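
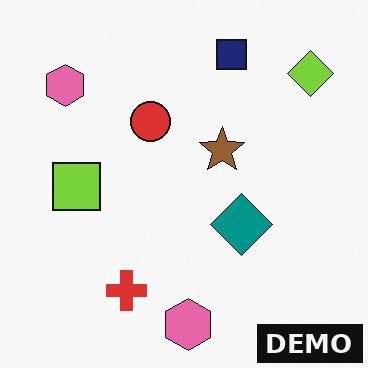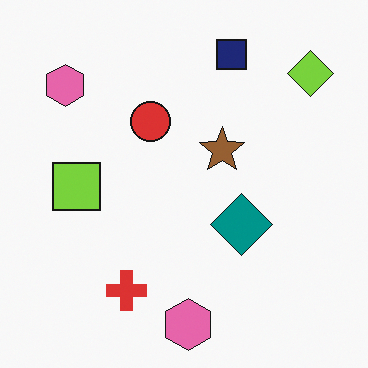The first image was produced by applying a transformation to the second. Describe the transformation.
The image was watermarked with the text "DEMO" in the lower-right corner.

A dark label reading "DEMO" appears in the lower-right corner.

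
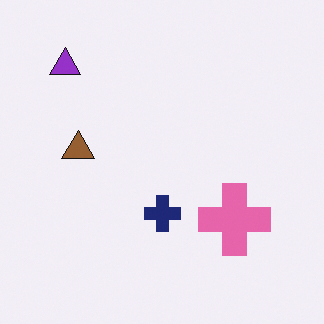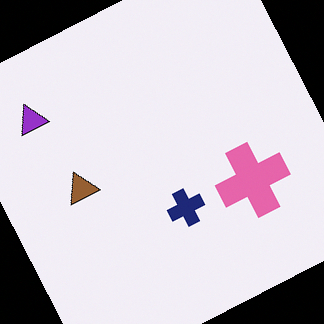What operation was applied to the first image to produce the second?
Rotated counter-clockwise by a moderate amount.

Every shape is tilted by the same angle and the image corners show triangular fill wedges — a whole-image rotation by a non-right angle.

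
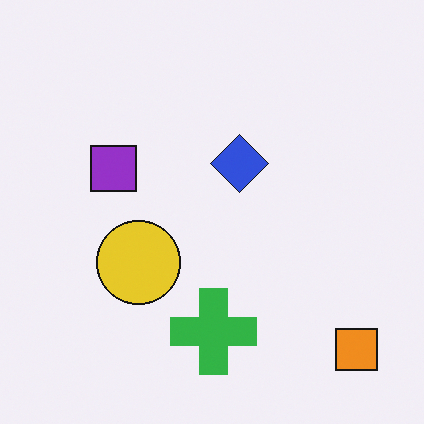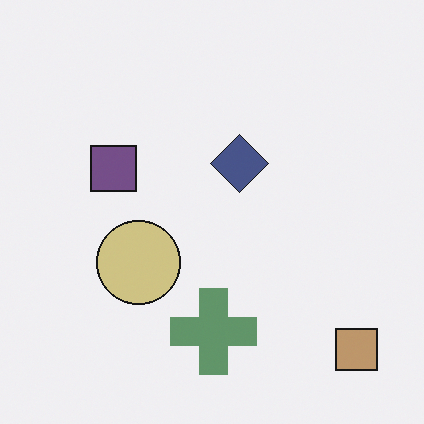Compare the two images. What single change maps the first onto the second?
The second image is the first made much more muted (saturation change).

All colors are more muted and greyish — a global saturation change.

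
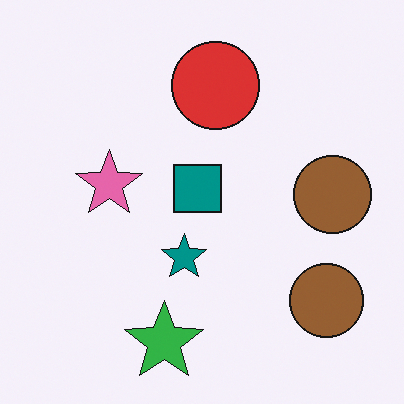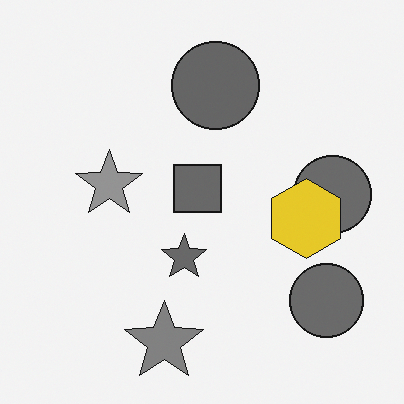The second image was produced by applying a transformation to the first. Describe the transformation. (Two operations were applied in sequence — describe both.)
The transformation is: converted to grayscale, then overlaid with an additional yellow hexagon.

All color is removed — every shape is now a shade of grey. A yellow hexagon appears in the second image that is absent from the first.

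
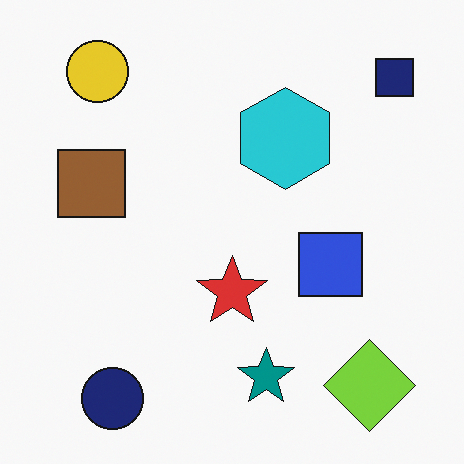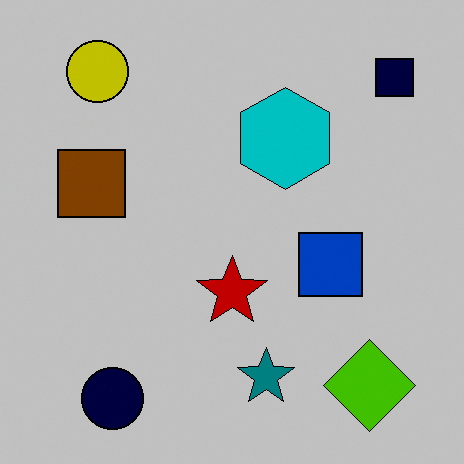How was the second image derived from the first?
The second image is the first aggressively posterized.

Each flat color has snapped to a coarser quantized level — most visibly, the near-white background has dropped to a flat grey.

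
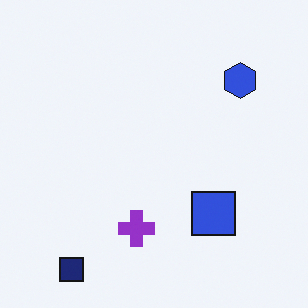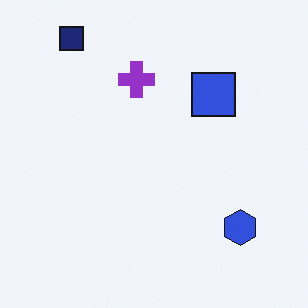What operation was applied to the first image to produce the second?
Flipped vertically (top ↔ bottom).

The navy square is in the bottom-left of the first image and the top-left of the second — shapes on opposite sides of the horizontal midline have swapped in a mirror flip.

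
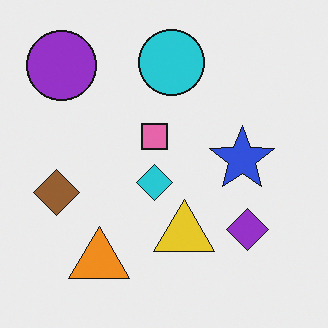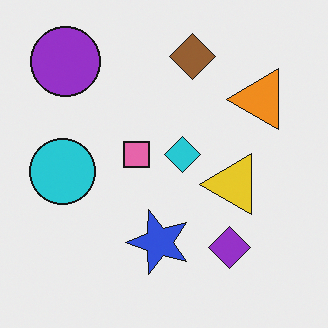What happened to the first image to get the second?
The image was transposed (reflected across the top-left ↔ bottom-right diagonal).

Shapes have swapped their row and column positions — what was in the top-right is now in the bottom-left — a diagonal reflection.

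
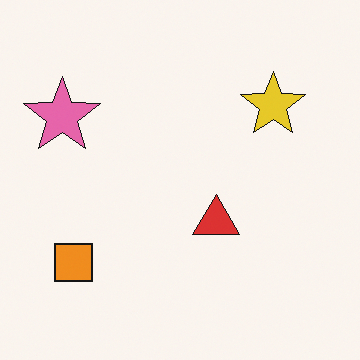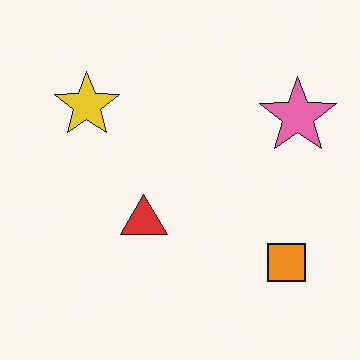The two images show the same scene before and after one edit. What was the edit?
Flipped horizontally (left ↔ right).

The pink star is in the top-left of the first image and the top-right of the second — shapes on opposite sides of the vertical midline have swapped in a mirror flip.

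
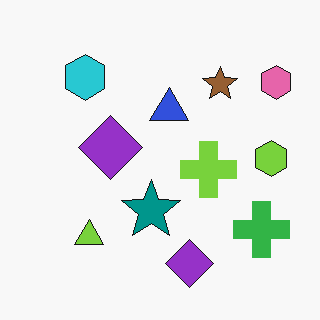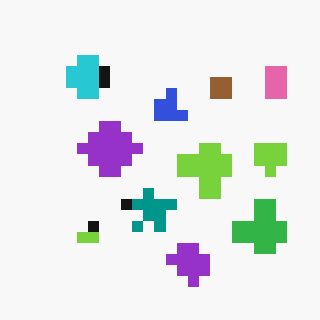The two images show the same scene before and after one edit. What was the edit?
The transformation is: coarsely pixelated.

Shapes are reduced to large square blocks; fine edges and outlines are lost — a downscale-then-upscale (mosaic) effect.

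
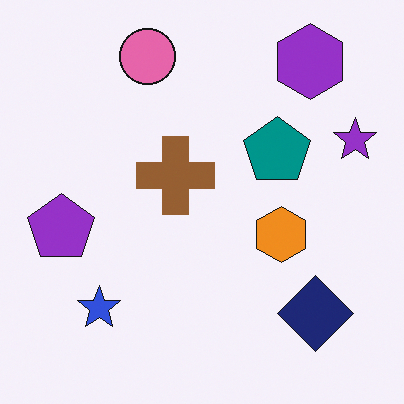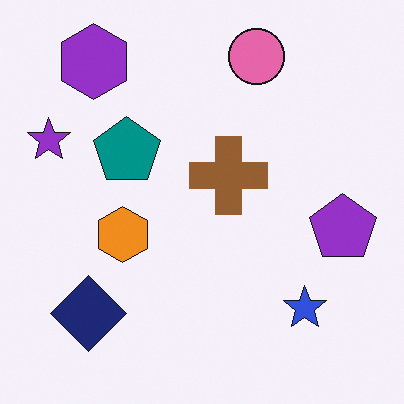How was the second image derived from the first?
The image was flipped horizontally (left ↔ right).

The purple star is in the right of the first image and the left of the second — shapes on opposite sides of the vertical midline have swapped in a mirror flip.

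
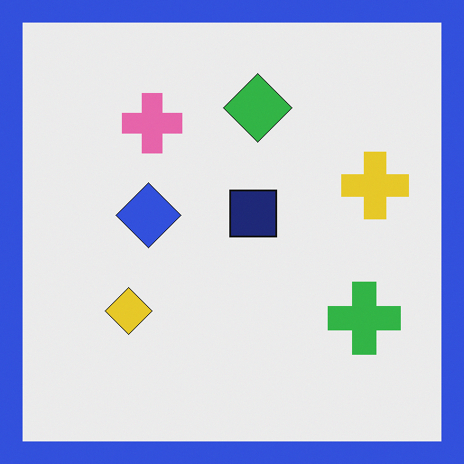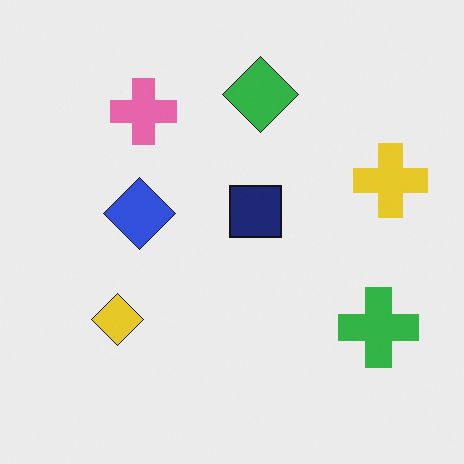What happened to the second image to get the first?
The transformation is: framed with a blue border.

A solid blue frame runs around the edge of the first image, with the content slightly shrunk inside it.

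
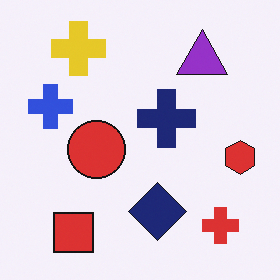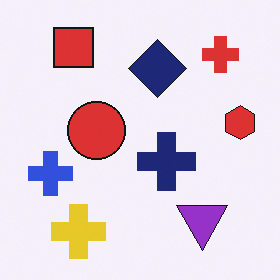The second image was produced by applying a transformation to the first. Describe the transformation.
The image was flipped vertically (top ↔ bottom).

The yellow cross is in the top-left of the first image and the bottom-left of the second — shapes on opposite sides of the horizontal midline have swapped in a mirror flip.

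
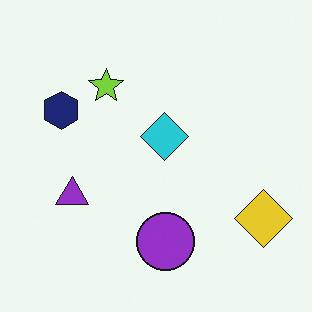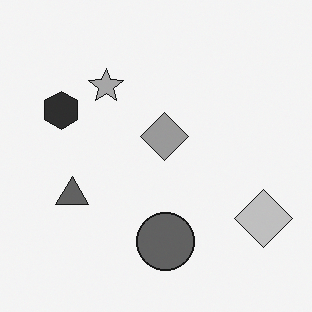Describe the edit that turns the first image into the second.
Converted to grayscale.

All color is removed — every shape is now a shade of grey.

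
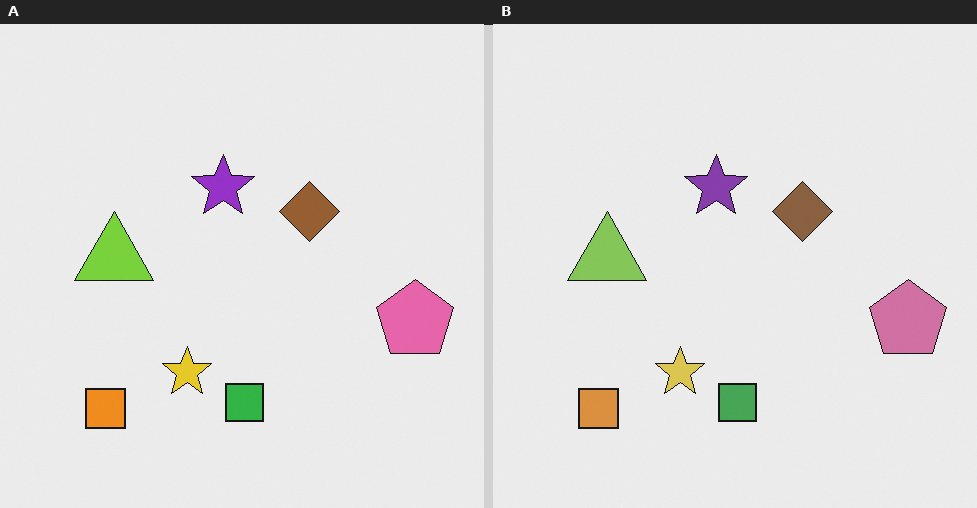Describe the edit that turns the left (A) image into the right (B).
This is the original image slightly desaturated.

All colors are more muted and greyish — a global saturation change.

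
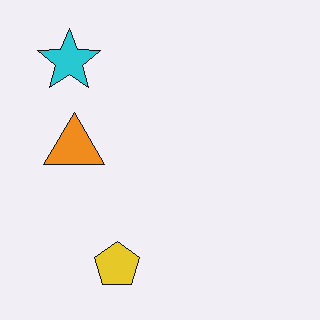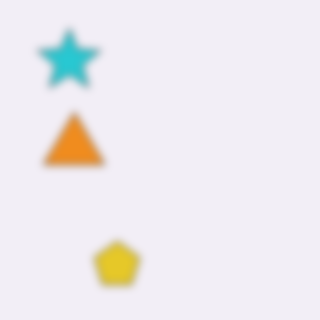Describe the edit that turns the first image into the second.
Noticeably gaussian-blurred.

Shape edges and outlines are uniformly softened across the whole image.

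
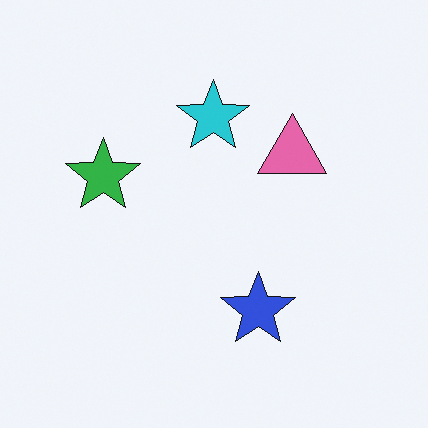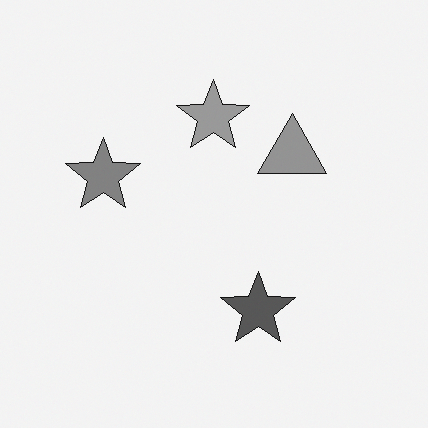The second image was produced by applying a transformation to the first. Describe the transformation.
The image was converted to grayscale.

All color is removed — every shape is now a shade of grey.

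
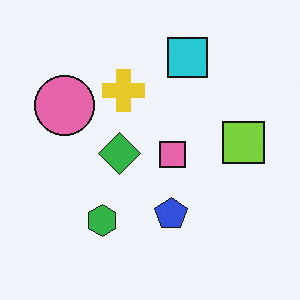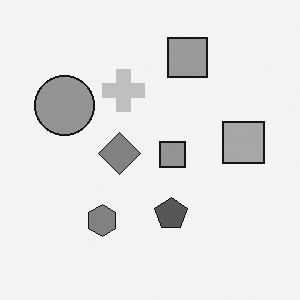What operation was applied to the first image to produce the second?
The transformation is: converted to grayscale.

All color is removed — every shape is now a shade of grey.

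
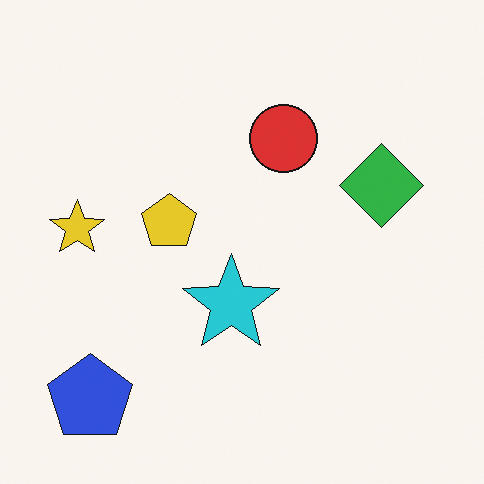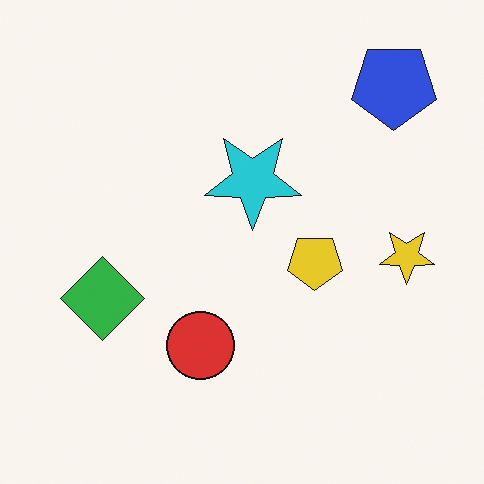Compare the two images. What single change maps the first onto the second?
The second image is the first rotated 180°.

The blue pentagon sits in the bottom-left of the first image and the top-right of the second — consistent with a whole-image 180° rotation.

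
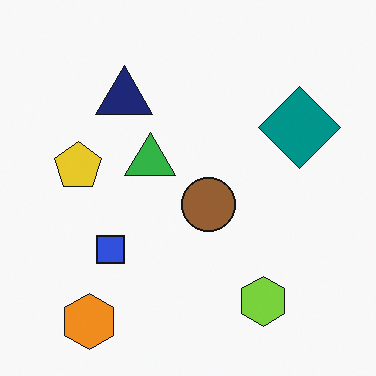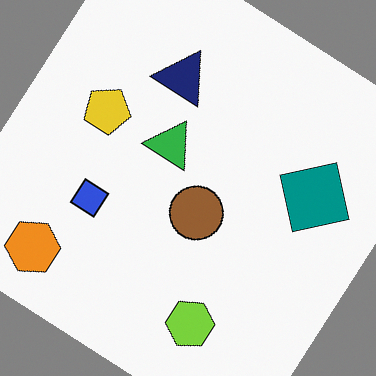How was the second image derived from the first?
The image was rotated clockwise by a large amount — several tens of degrees.

Every shape is tilted by the same angle and the image corners show triangular fill wedges — a whole-image rotation by a non-right angle.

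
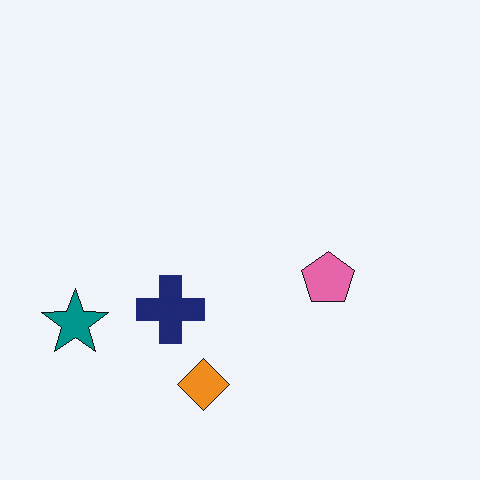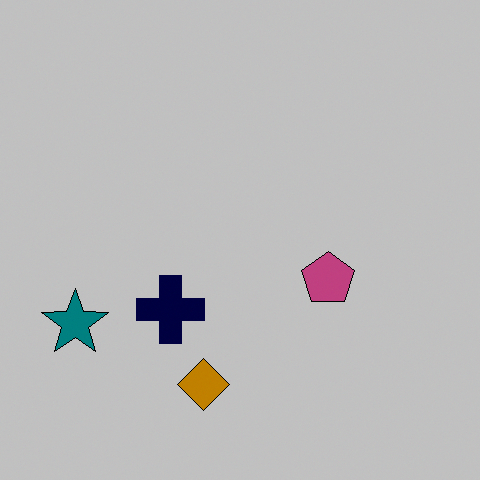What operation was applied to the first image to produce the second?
The second image is the first aggressively posterized.

Each flat color has snapped to a coarser quantized level — most visibly, the near-white background has dropped to a flat grey.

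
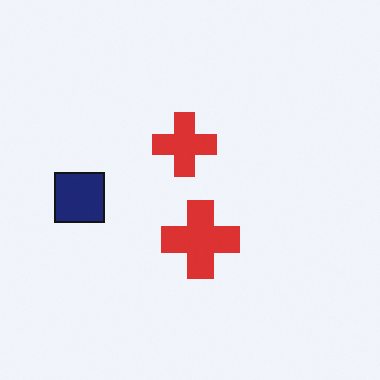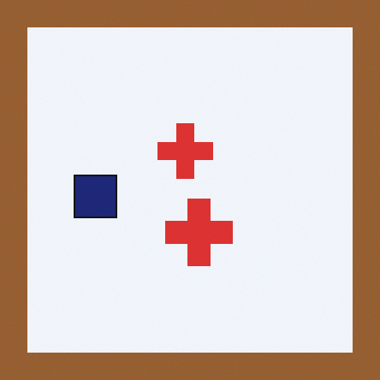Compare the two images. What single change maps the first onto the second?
The transformation is: framed with a brown border.

A solid brown frame runs around the edge of the second image, with the content slightly shrunk inside it.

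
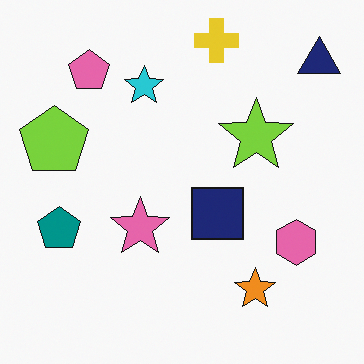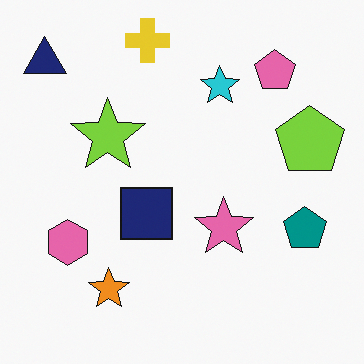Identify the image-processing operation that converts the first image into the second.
The image was flipped horizontally (left ↔ right).

The navy triangle is in the top-right of the first image and the top-left of the second — shapes on opposite sides of the vertical midline have swapped in a mirror flip.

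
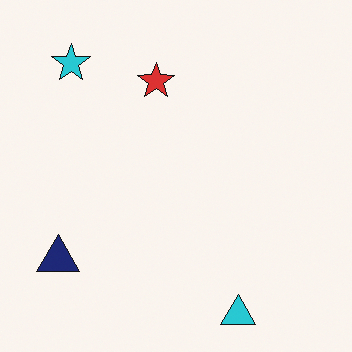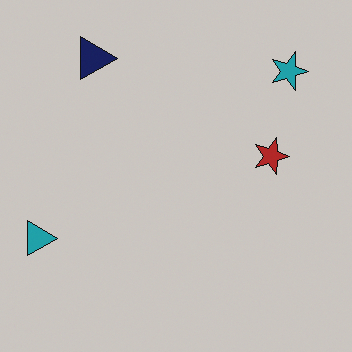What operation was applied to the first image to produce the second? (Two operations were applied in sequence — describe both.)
The image was darkened a little, then rotated 90° clockwise.

Every pixel — background and shapes alike — is uniformly darkened. The cyan star sits in the top-left of the first image and the top-right of the second — consistent with a whole-image 90° clockwise rotation.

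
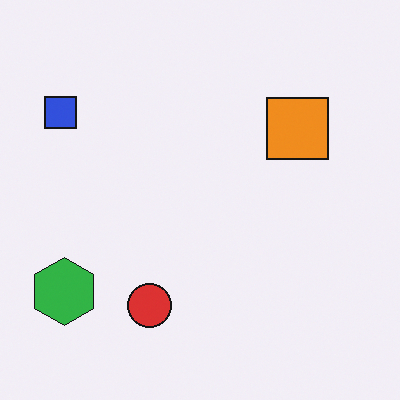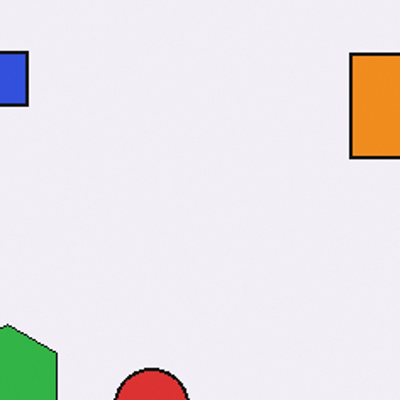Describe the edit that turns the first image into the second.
Cropped tightly and scaled back up.

The visible shapes are larger and the field of view is narrower; shapes near the original edges may be partly or wholly outside the frame — a crop-and-rescale.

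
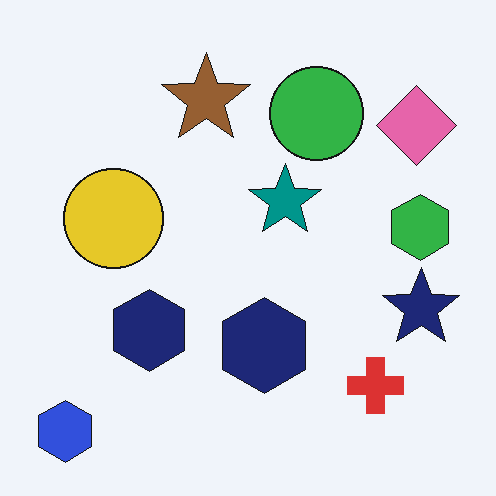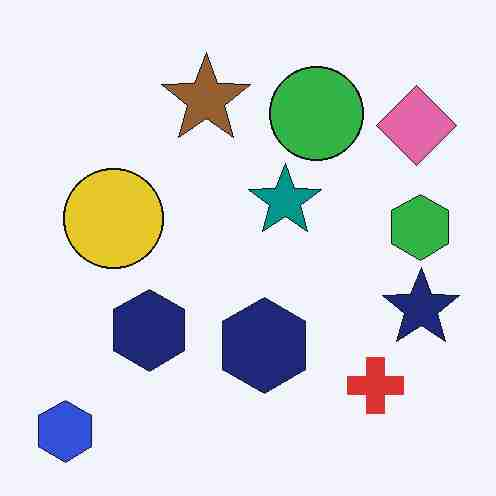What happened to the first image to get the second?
The transformation is: heavily JPEG-compressed with obvious blocking artifacts.

Blocky 8×8 compression artifacts appear around shape edges and the flat background shows ringing — characteristic JPEG degradation.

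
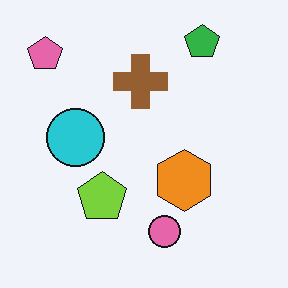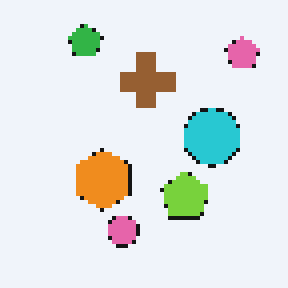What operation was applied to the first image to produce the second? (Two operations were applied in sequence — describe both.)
Flipped horizontally (left ↔ right), then lightly pixelated (a mild mosaic effect).

The pink pentagon is in the top-left of the first image and the top-right of the second — shapes on opposite sides of the vertical midline have swapped in a mirror flip. Shapes are reduced to large square blocks; fine edges and outlines are lost — a downscale-then-upscale (mosaic) effect.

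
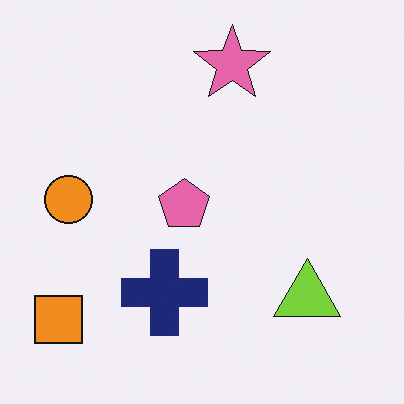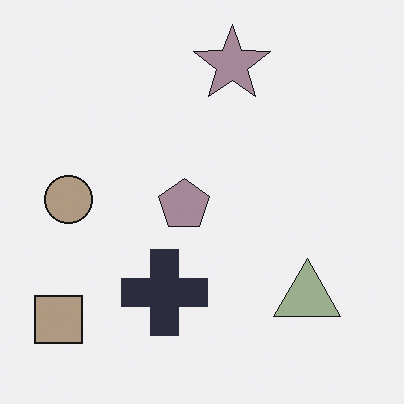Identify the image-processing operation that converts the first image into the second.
The second image is the first made much more muted (saturation change).

All colors are more muted and greyish — a global saturation change.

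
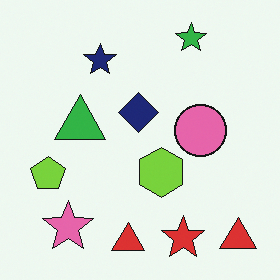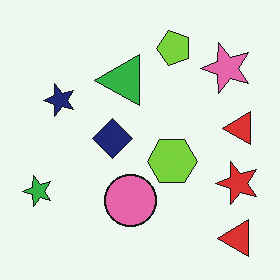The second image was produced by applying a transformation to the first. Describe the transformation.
The transformation is: transposed (reflected across the top-left ↔ bottom-right diagonal).

Shapes have swapped their row and column positions — what was in the top-right is now in the bottom-left — a diagonal reflection.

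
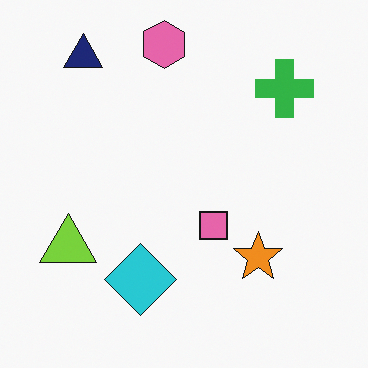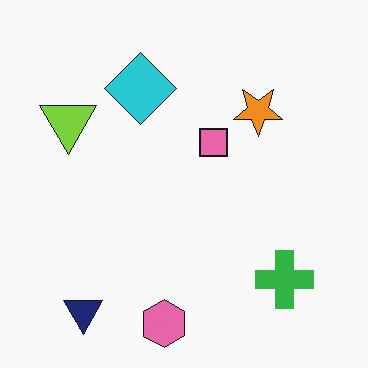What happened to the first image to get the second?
Flipped vertically (top ↔ bottom).

The pink hexagon is in the top of the first image and the bottom of the second — shapes on opposite sides of the horizontal midline have swapped in a mirror flip.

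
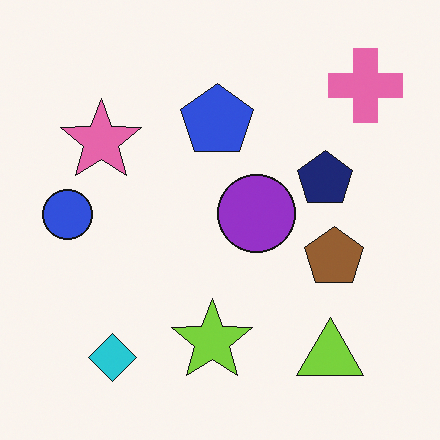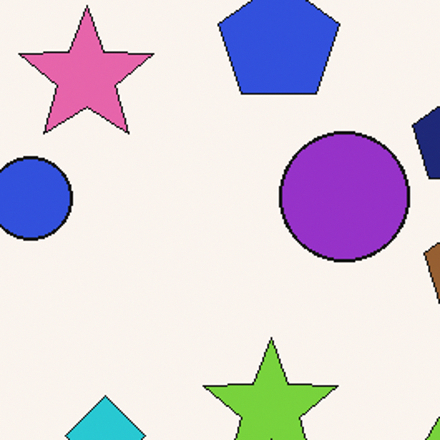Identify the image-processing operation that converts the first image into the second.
Cropped to a noticeably smaller region and rescaled.

The visible shapes are larger and the field of view is narrower; shapes near the original edges may be partly or wholly outside the frame — a crop-and-rescale.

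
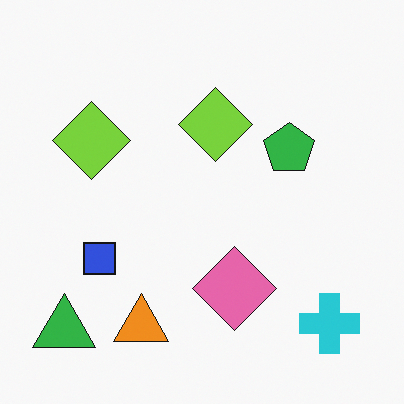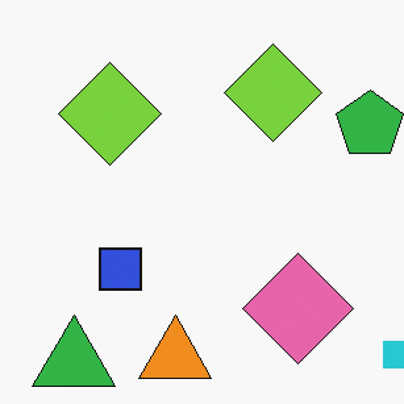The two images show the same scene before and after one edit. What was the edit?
The transformation is: cropped slightly and scaled back up.

The visible shapes are larger and the field of view is narrower; shapes near the original edges may be partly or wholly outside the frame — a crop-and-rescale.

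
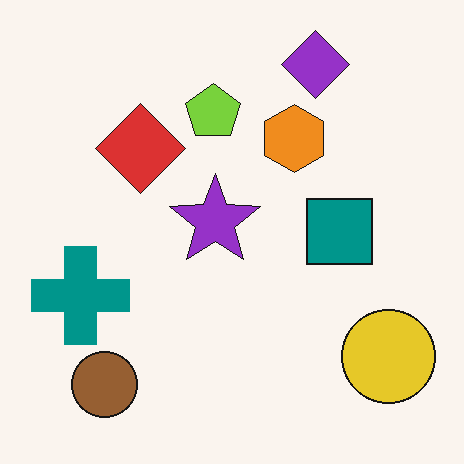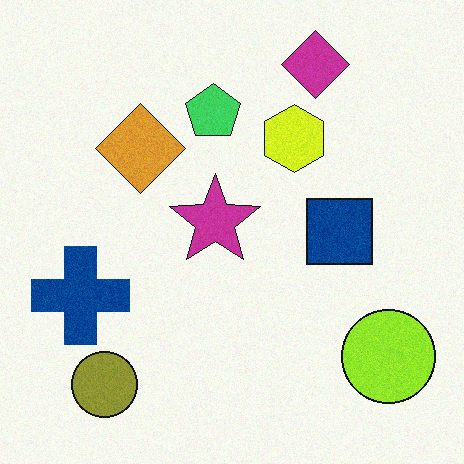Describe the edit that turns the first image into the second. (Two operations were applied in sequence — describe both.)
The image was degraded with subtle gaussian noise, then hue-shifted slightly.

Random speckle covers the whole image, including the flat background. Every shape's color has rotated by the same amount around the hue wheel — a uniform hue shift.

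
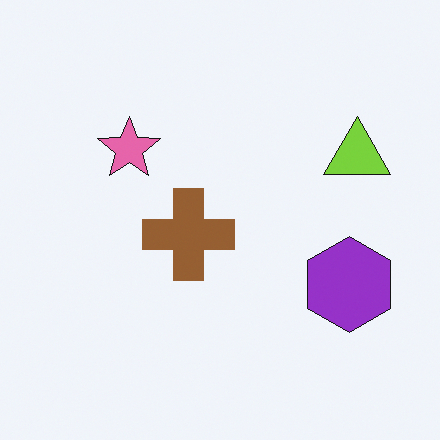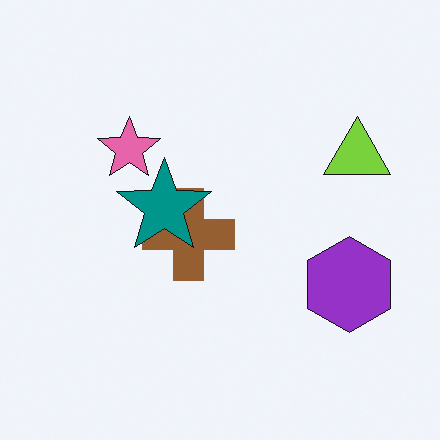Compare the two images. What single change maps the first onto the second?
The transformation is: overlaid with an additional teal star.

A teal star appears in the second image that is absent from the first.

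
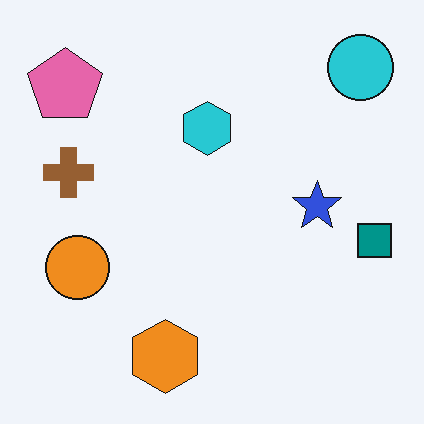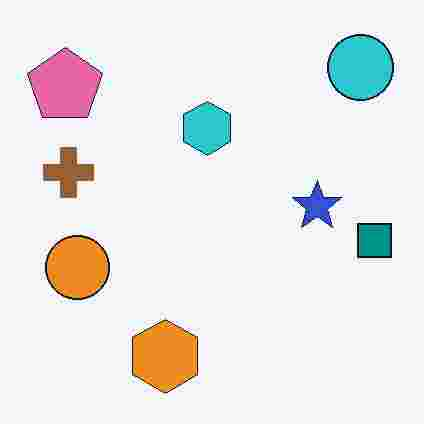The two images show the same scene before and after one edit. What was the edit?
It was degraded with heavy JPEG compression.

Blocky 8×8 compression artifacts appear around shape edges and the flat background shows ringing — characteristic JPEG degradation.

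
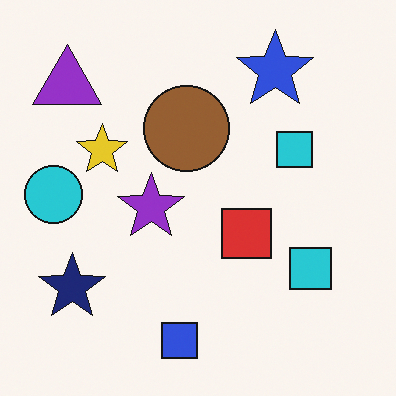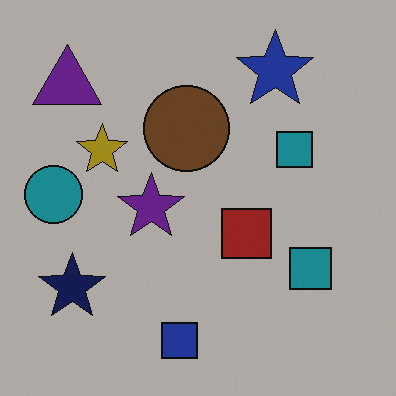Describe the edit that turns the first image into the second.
The second image is the first noticeably darkened.

Every pixel — background and shapes alike — is uniformly darkened.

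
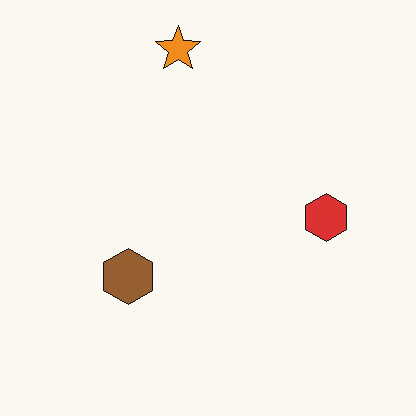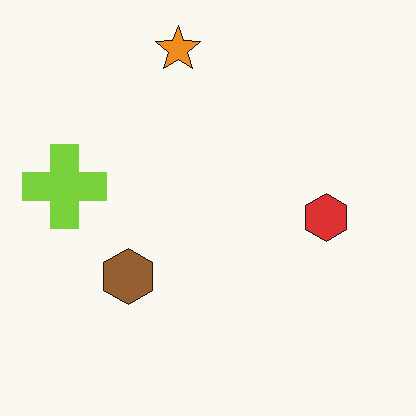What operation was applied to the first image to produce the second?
The second image is the first overlaid with an additional lime cross.

A lime cross appears in the second image that is absent from the first.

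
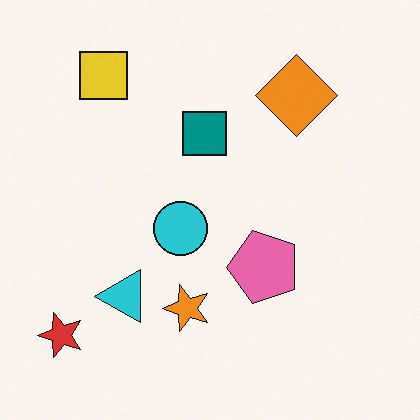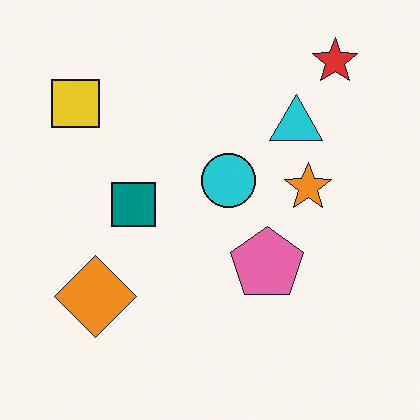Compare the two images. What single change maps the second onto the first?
It was transposed (reflected across the top-left ↔ bottom-right diagonal).

Shapes have swapped their row and column positions — what was in the top-right is now in the bottom-left — a diagonal reflection.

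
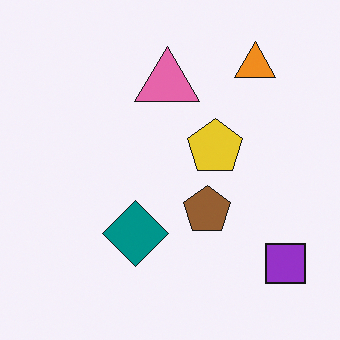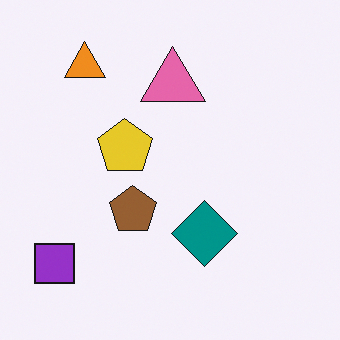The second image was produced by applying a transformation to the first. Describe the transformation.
Flipped horizontally (left ↔ right).

The purple square is in the bottom-right of the first image and the bottom-left of the second — shapes on opposite sides of the vertical midline have swapped in a mirror flip.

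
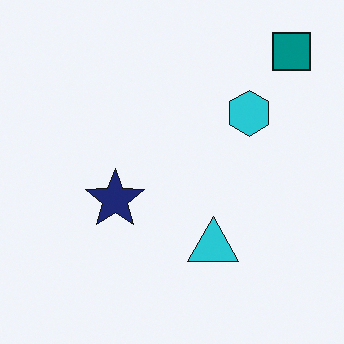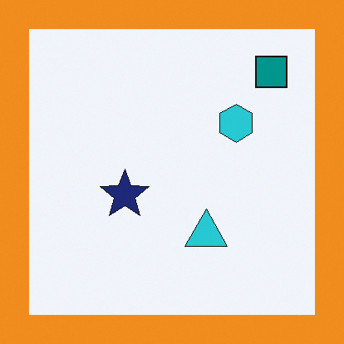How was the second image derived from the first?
Framed with a orange border.

A solid orange frame runs around the edge of the second image, with the content slightly shrunk inside it.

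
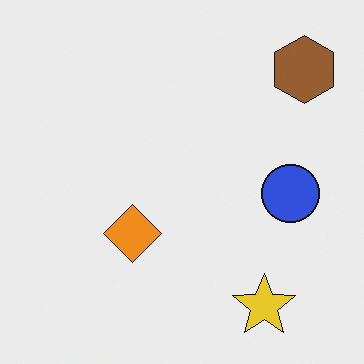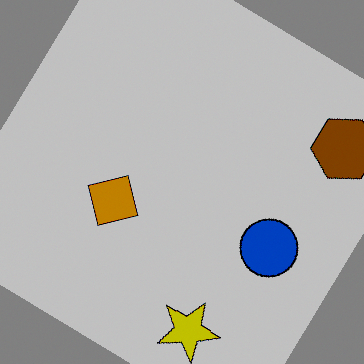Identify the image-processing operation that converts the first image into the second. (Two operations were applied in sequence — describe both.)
It was rotated clockwise by a large amount — several tens of degrees, then heavily posterized to just a handful of flat colors.

Every shape is tilted by the same angle and the image corners show triangular fill wedges — a whole-image rotation by a non-right angle. Each flat color has snapped to a coarser quantized level — most visibly, the near-white background has dropped to a flat grey.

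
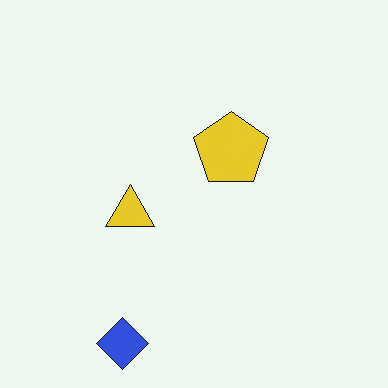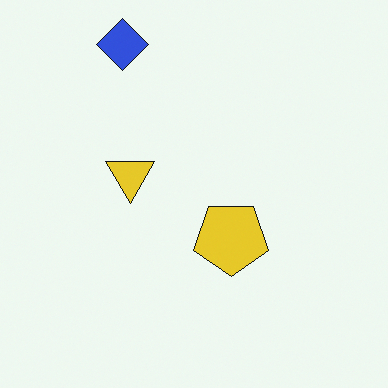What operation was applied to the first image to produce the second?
The transformation is: flipped vertically (top ↔ bottom).

The blue diamond is in the bottom-left of the first image and the top-left of the second — shapes on opposite sides of the horizontal midline have swapped in a mirror flip.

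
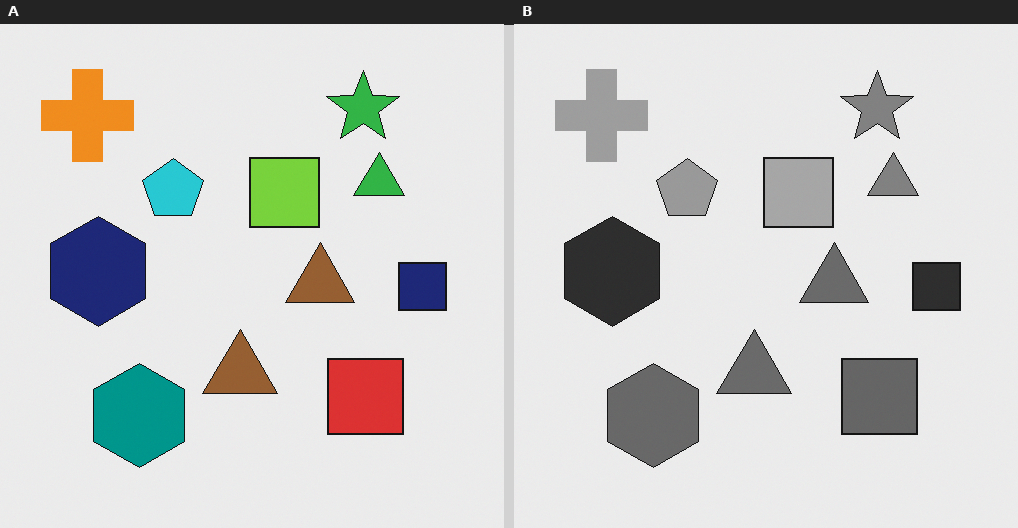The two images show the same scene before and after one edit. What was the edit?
This is the original image converted to grayscale.

All color is removed — every shape is now a shade of grey.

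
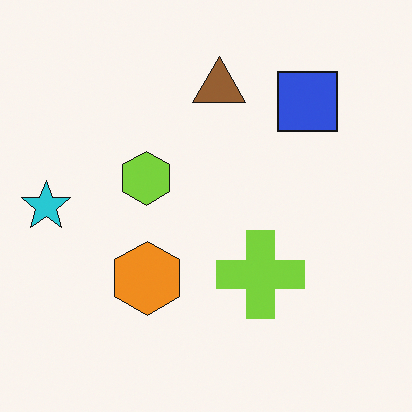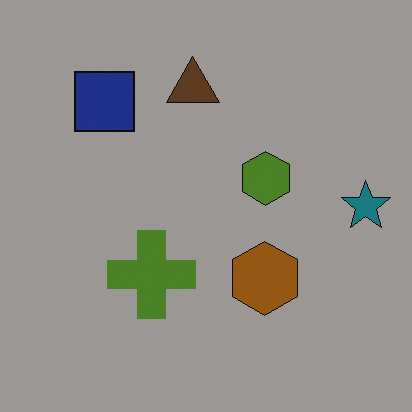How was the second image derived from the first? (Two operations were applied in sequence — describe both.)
The image was flipped horizontally (left ↔ right), then darkened a lot.

The cyan star is in the left of the first image and the right of the second — shapes on opposite sides of the vertical midline have swapped in a mirror flip. Every pixel — background and shapes alike — is uniformly darkened.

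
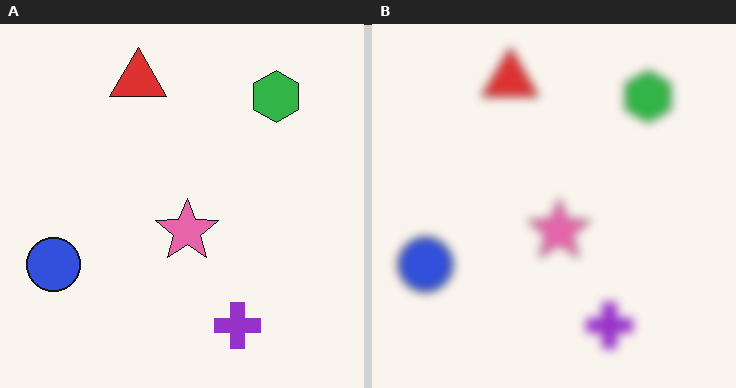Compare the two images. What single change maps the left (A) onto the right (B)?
This is the original image noticeably gaussian-blurred.

Shape edges and outlines are uniformly softened across the whole image.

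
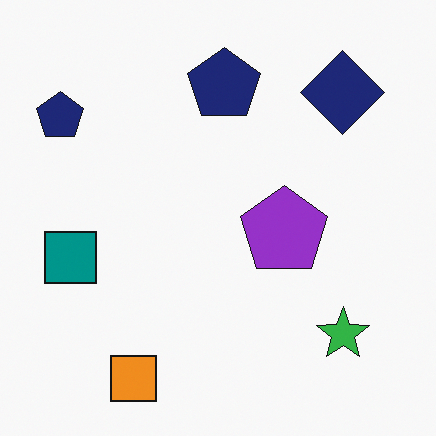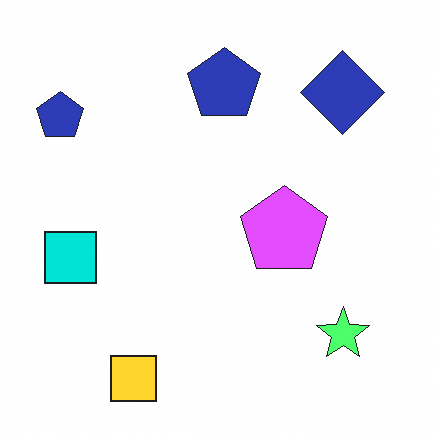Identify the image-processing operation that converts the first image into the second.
The second image is the first brightened a lot.

Every pixel — background and shapes alike — is uniformly brightened.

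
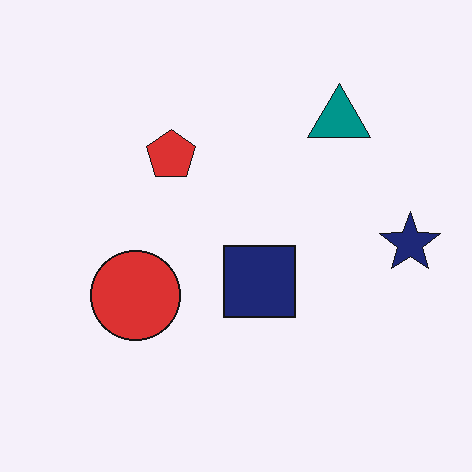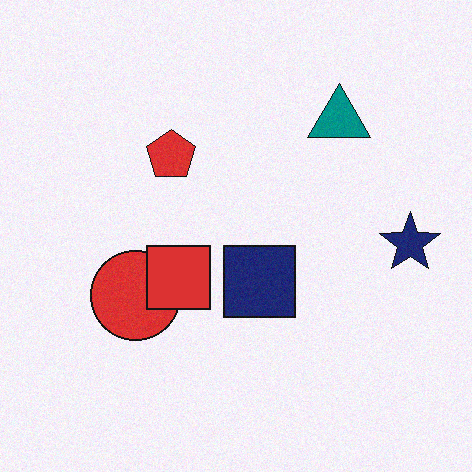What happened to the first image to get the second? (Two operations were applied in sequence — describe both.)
It was degraded with a light layer of grain, then overlaid with an additional red square.

Random speckle covers the whole image, including the flat background. A red square appears in the second image that is absent from the first.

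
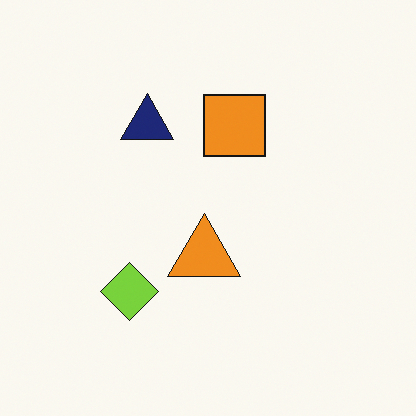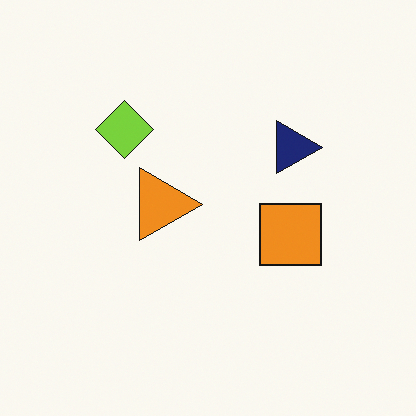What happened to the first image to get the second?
Rotated 90° clockwise.

The lime diamond sits in the bottom-left of the first image and the top-left of the second — consistent with a whole-image 90° clockwise rotation.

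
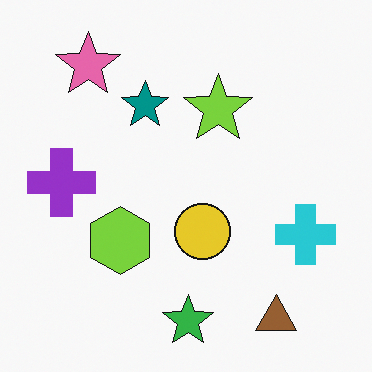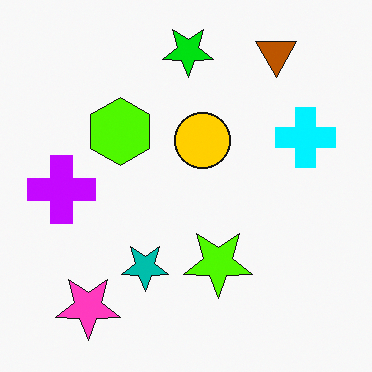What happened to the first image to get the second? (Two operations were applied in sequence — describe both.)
The transformation is: flipped vertically (top ↔ bottom), then heavily oversaturated.

The green star is in the bottom of the first image and the top of the second — shapes on opposite sides of the horizontal midline have swapped in a mirror flip. All colors are more vivid — a global saturation change.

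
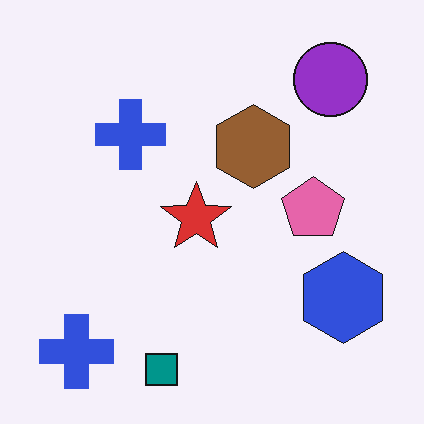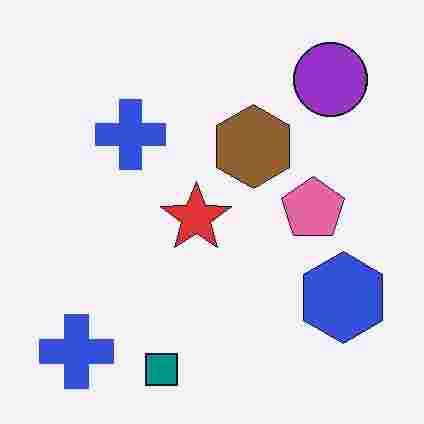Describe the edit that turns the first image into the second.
This is the original image degraded with heavy JPEG compression.

Blocky 8×8 compression artifacts appear around shape edges and the flat background shows ringing — characteristic JPEG degradation.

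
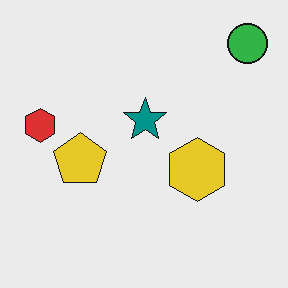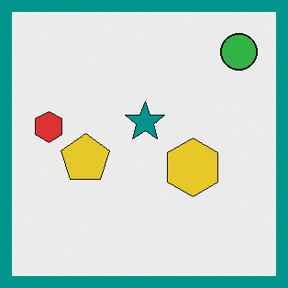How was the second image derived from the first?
It was framed with a teal border.

A solid teal frame runs around the edge of the second image, with the content slightly shrunk inside it.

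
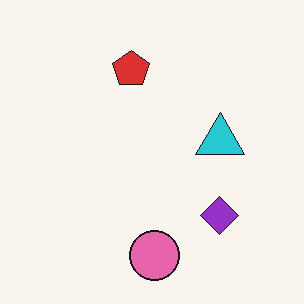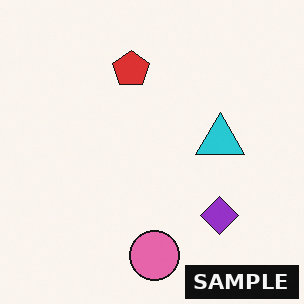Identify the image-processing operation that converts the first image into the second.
The second image is the first watermarked with the text "SAMPLE" in the lower-right corner.

A dark label reading "SAMPLE" appears in the lower-right corner.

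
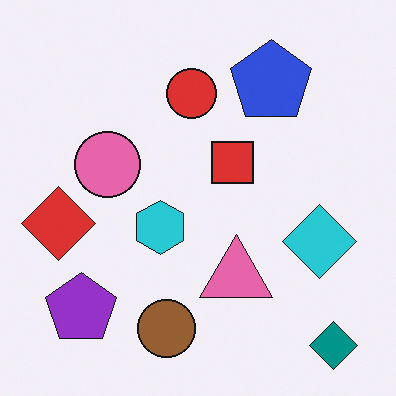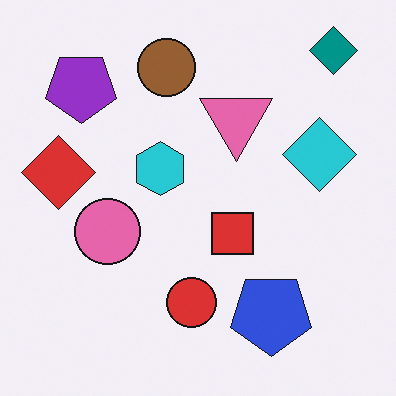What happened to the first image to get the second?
This is the original image flipped vertically (top ↔ bottom).

The teal diamond is in the bottom-right of the first image and the top-right of the second — shapes on opposite sides of the horizontal midline have swapped in a mirror flip.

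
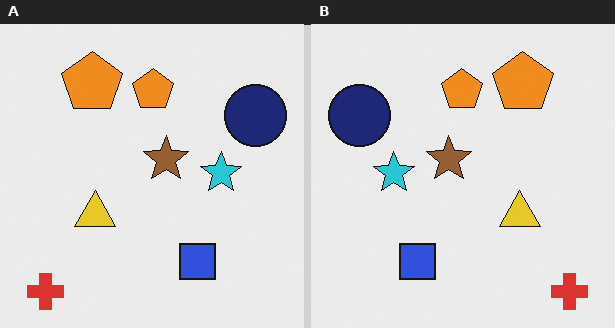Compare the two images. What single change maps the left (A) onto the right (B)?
The transformation is: flipped horizontally (left ↔ right).

The red cross is in the bottom-left of the left (A) image and the bottom-right of the right (B) — shapes on opposite sides of the vertical midline have swapped in a mirror flip.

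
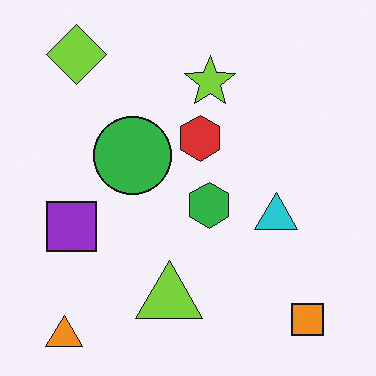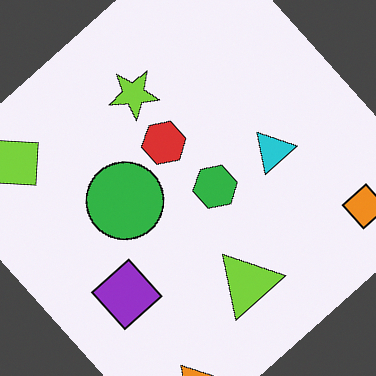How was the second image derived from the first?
It was rotated counter-clockwise by a large amount — several tens of degrees.

Every shape is tilted by the same angle and the image corners show triangular fill wedges — a whole-image rotation by a non-right angle.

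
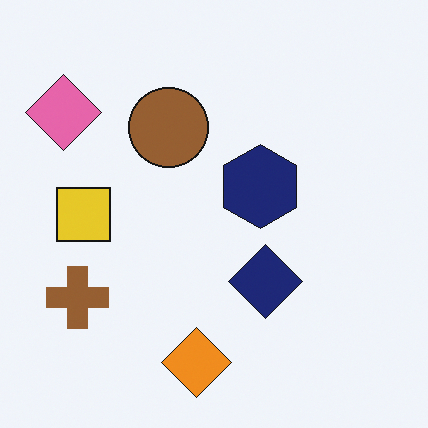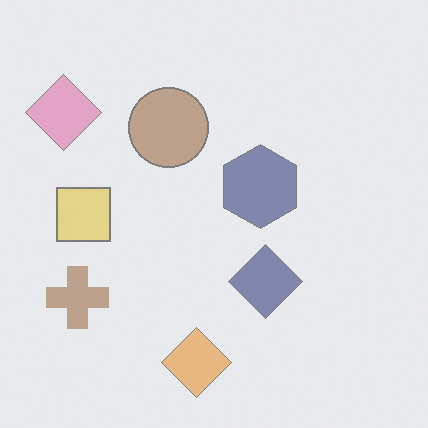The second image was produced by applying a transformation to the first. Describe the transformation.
The image was given much lower contrast.

Tones are pushed toward mid-grey across the whole image — a global contrast change.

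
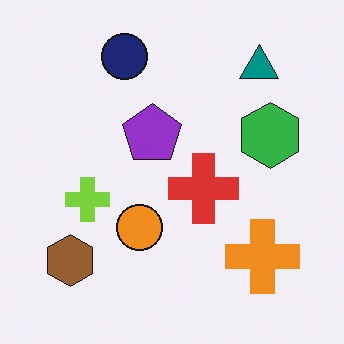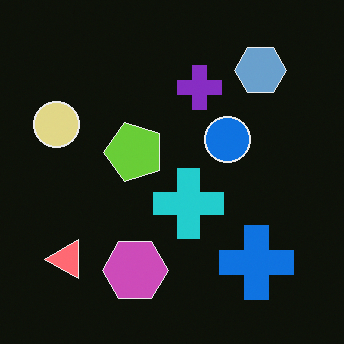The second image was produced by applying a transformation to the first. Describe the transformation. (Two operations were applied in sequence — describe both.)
This is the original image color-inverted (negative), then transposed (reflected across the top-left ↔ bottom-right diagonal).

The light background has become dark and every shape's color is its complement — a photographic negative. Shapes have swapped their row and column positions — what was in the top-right is now in the bottom-left — a diagonal reflection.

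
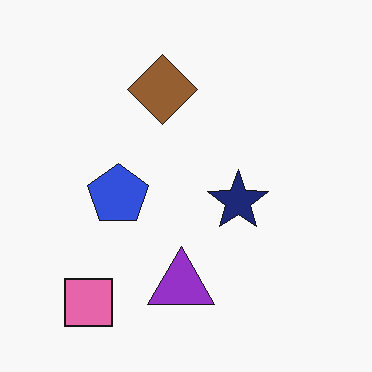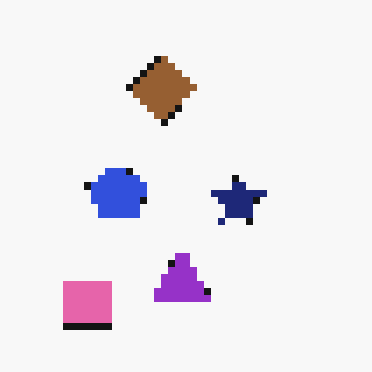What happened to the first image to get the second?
The second image is the first moderately pixelated.

Shapes are reduced to large square blocks; fine edges and outlines are lost — a downscale-then-upscale (mosaic) effect.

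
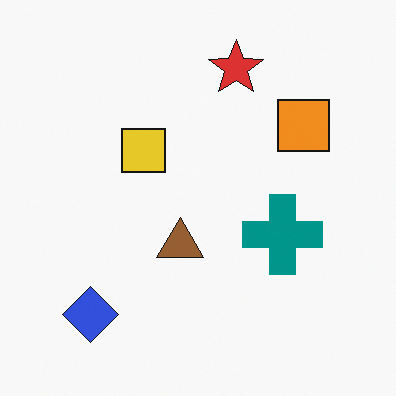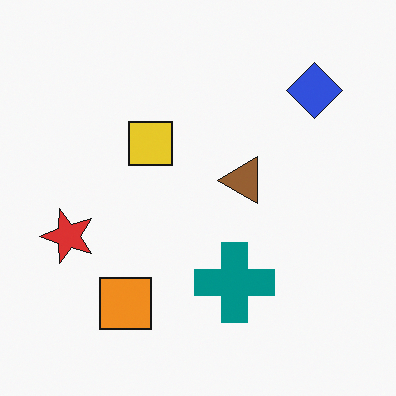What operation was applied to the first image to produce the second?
It was transposed (reflected across the top-left ↔ bottom-right diagonal).

Shapes have swapped their row and column positions — what was in the top-right is now in the bottom-left — a diagonal reflection.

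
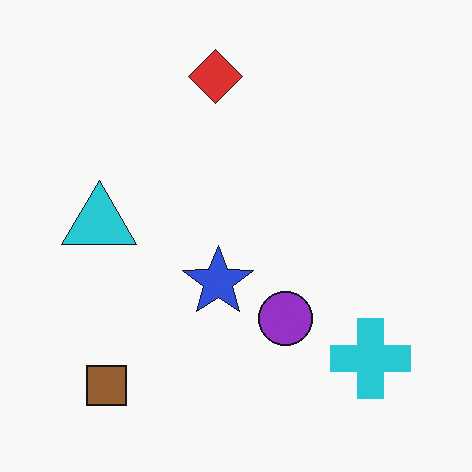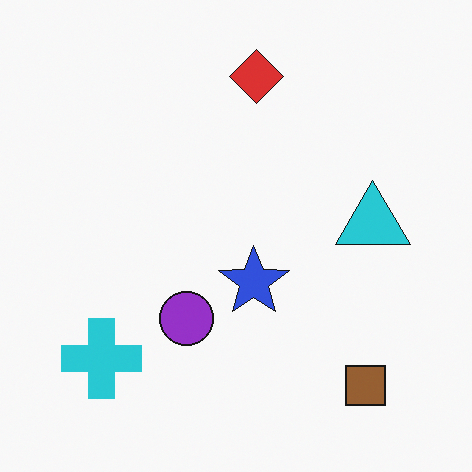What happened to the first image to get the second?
This is the original image flipped horizontally (left ↔ right).

The cyan triangle is in the left of the first image and the right of the second — shapes on opposite sides of the vertical midline have swapped in a mirror flip.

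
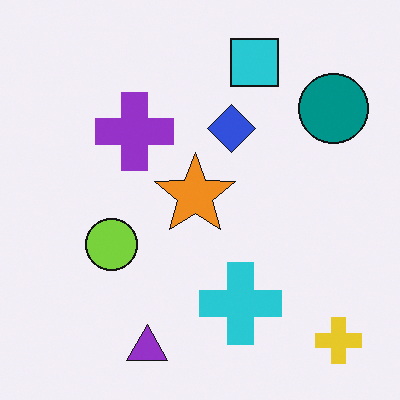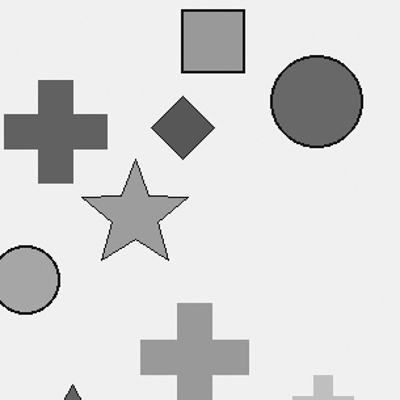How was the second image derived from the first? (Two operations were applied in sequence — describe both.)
The transformation is: converted to grayscale, then cropped to a modestly smaller region and rescaled.

All color is removed — every shape is now a shade of grey. The visible shapes are larger and the field of view is narrower; shapes near the original edges may be partly or wholly outside the frame — a crop-and-rescale.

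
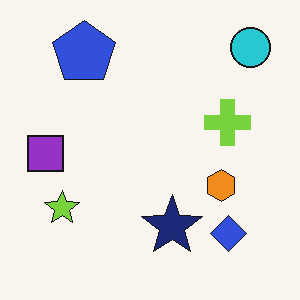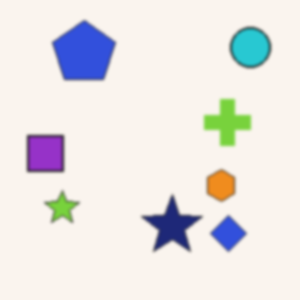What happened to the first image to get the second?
The image was lightly blurred.

Shape edges and outlines are uniformly softened across the whole image.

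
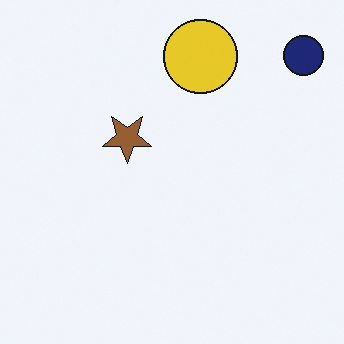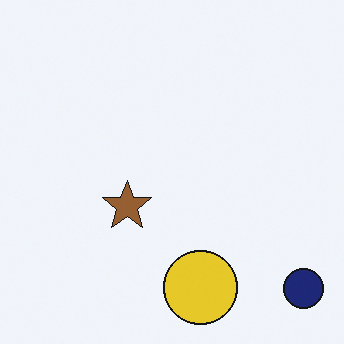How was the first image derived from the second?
The image was flipped vertically (top ↔ bottom).

The navy circle is in the bottom-right of the second image and the top-right of the first — shapes on opposite sides of the horizontal midline have swapped in a mirror flip.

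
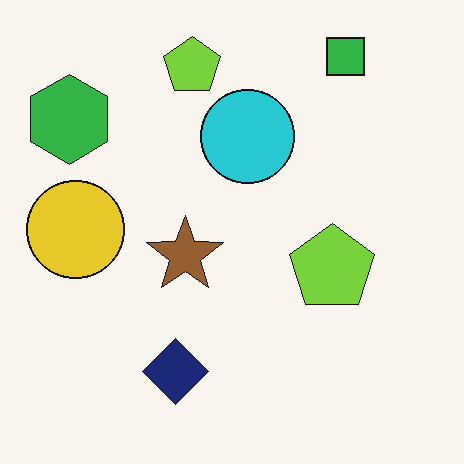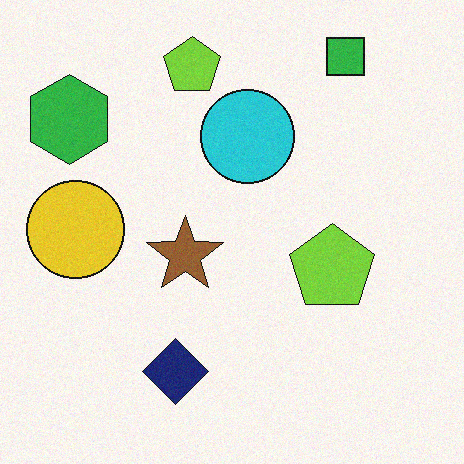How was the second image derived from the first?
The image was degraded with light additive noise.

Random speckle covers the whole image, including the flat background.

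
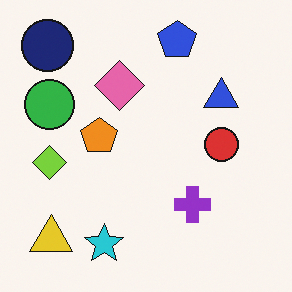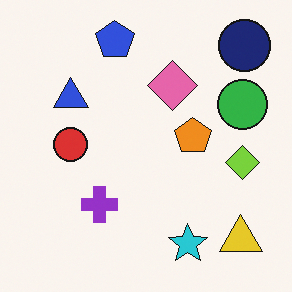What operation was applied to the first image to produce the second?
The second image is the first flipped horizontally (left ↔ right).

The navy circle is in the top-left of the first image and the top-right of the second — shapes on opposite sides of the vertical midline have swapped in a mirror flip.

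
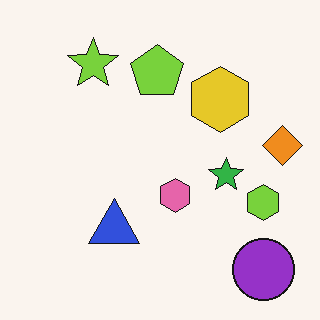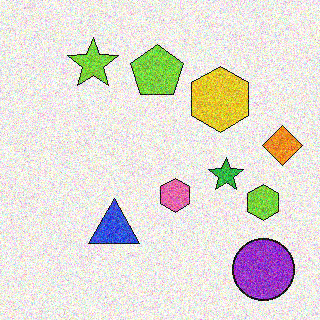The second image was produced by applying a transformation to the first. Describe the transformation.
The second image is the first degraded with heavy additive noise.

Random speckle covers the whole image, including the flat background.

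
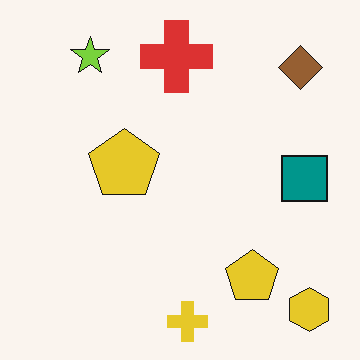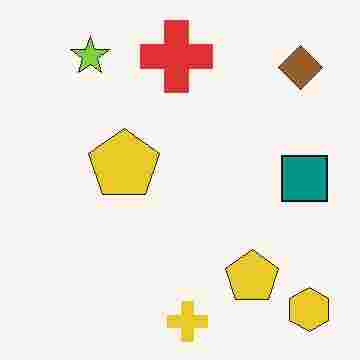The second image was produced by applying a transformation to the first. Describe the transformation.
It was degraded with heavy JPEG compression.

Blocky 8×8 compression artifacts appear around shape edges and the flat background shows ringing — characteristic JPEG degradation.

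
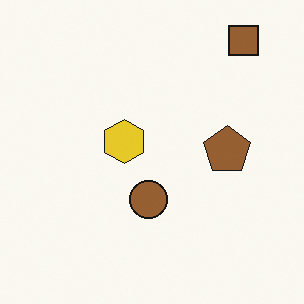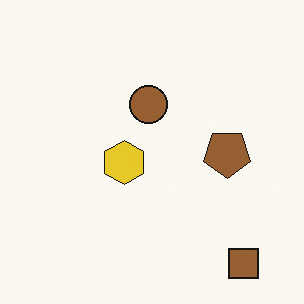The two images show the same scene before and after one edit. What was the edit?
The second image is the first flipped vertically (top ↔ bottom).

The brown square is in the top-right of the first image and the bottom-right of the second — shapes on opposite sides of the horizontal midline have swapped in a mirror flip.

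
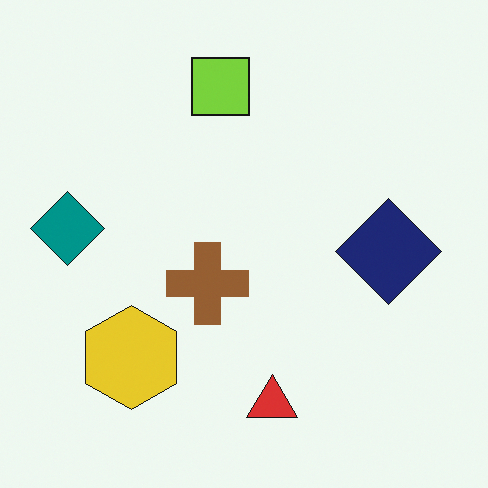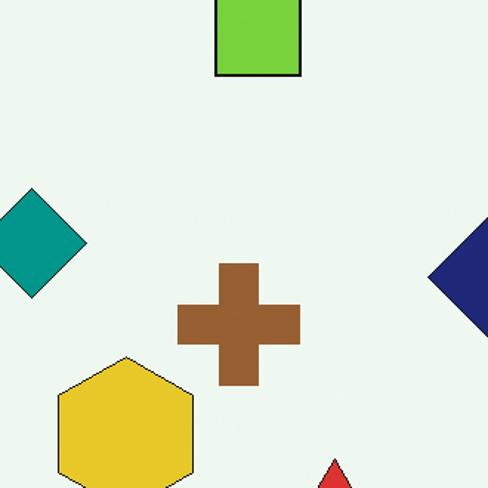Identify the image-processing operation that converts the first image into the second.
It was cropped slightly and scaled back up.

The visible shapes are larger and the field of view is narrower; shapes near the original edges may be partly or wholly outside the frame — a crop-and-rescale.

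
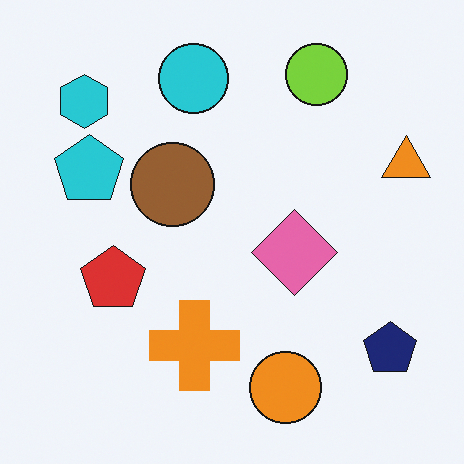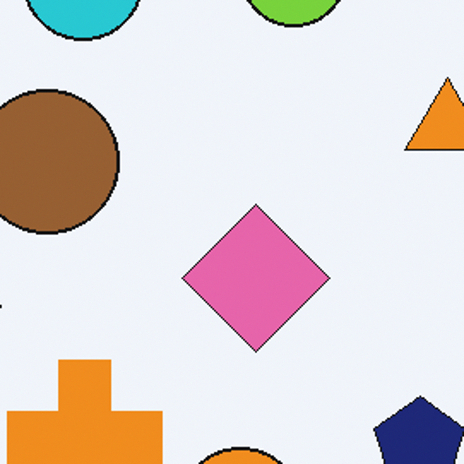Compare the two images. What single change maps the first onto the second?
This is the original image cropped tightly and scaled back up.

The visible shapes are larger and the field of view is narrower; shapes near the original edges may be partly or wholly outside the frame — a crop-and-rescale.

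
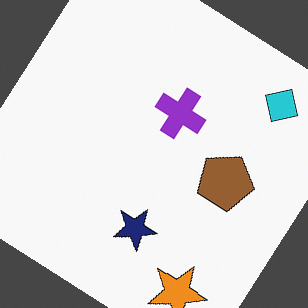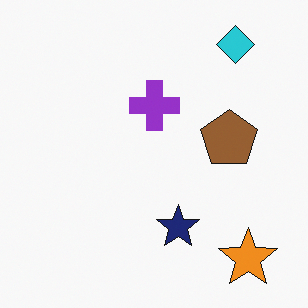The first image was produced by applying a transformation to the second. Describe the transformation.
It was rotated clockwise by a large amount — several tens of degrees.

Every shape is tilted by the same angle and the image corners show triangular fill wedges — a whole-image rotation by a non-right angle.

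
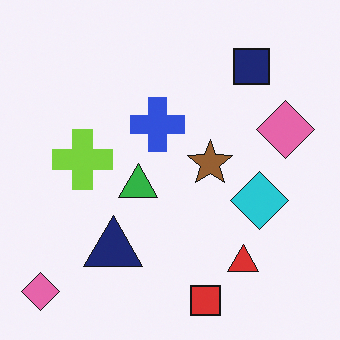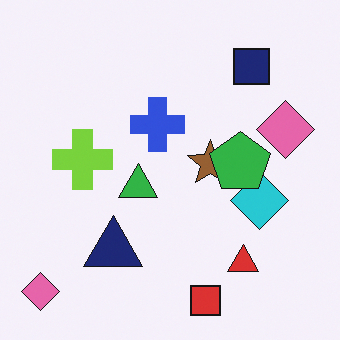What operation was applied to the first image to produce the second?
The transformation is: overlaid with an additional green pentagon.

A green pentagon appears in the second image that is absent from the first.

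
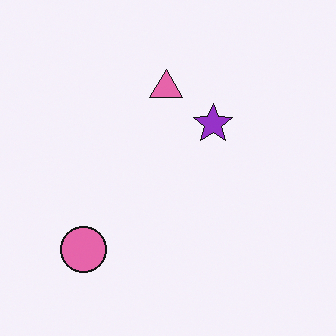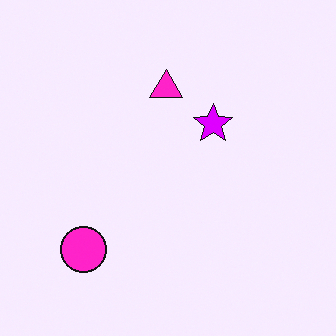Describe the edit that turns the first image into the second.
It was made much more vivid (saturation change).

All colors are more vivid — a global saturation change.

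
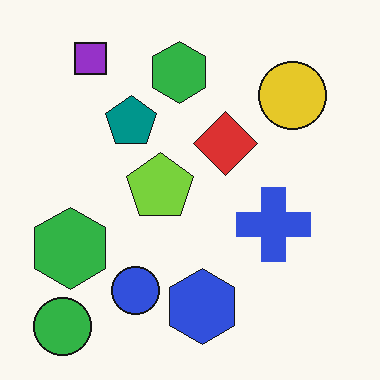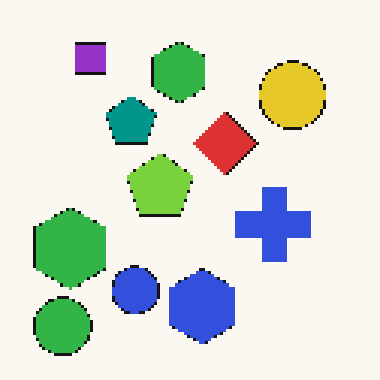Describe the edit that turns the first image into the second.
Lightly pixelated (a mild mosaic effect).

Shapes are reduced to large square blocks; fine edges and outlines are lost — a downscale-then-upscale (mosaic) effect.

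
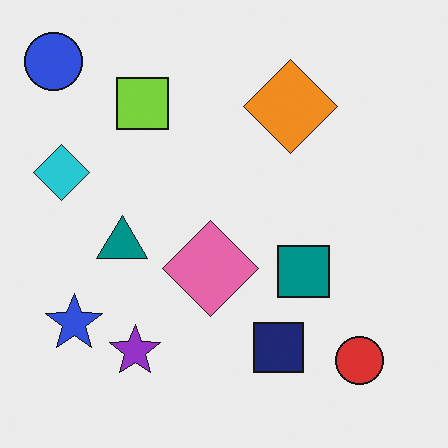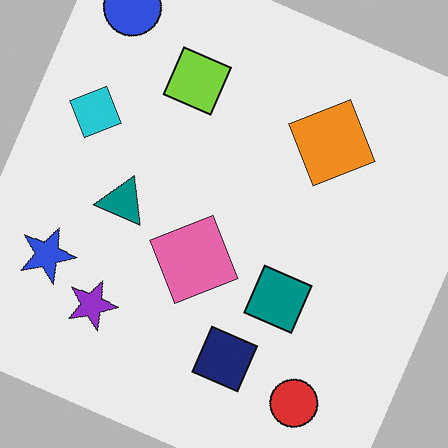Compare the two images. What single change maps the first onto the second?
It was rotated clockwise by a clearly visible amount.

Every shape is tilted by the same angle and the image corners show triangular fill wedges — a whole-image rotation by a non-right angle.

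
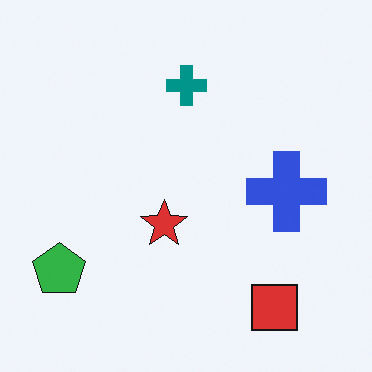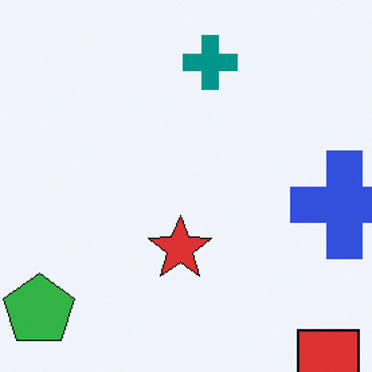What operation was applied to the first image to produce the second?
The image was cropped slightly and scaled back up.

The visible shapes are larger and the field of view is narrower; shapes near the original edges may be partly or wholly outside the frame — a crop-and-rescale.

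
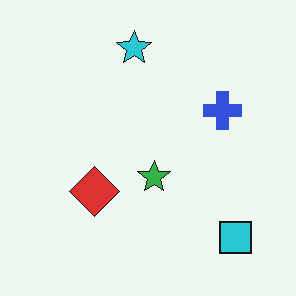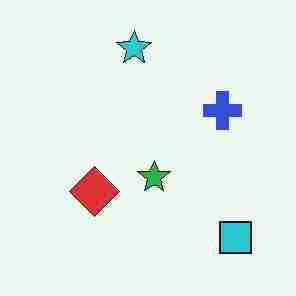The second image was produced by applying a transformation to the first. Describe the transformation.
The image was degraded with heavy JPEG compression.

Blocky 8×8 compression artifacts appear around shape edges and the flat background shows ringing — characteristic JPEG degradation.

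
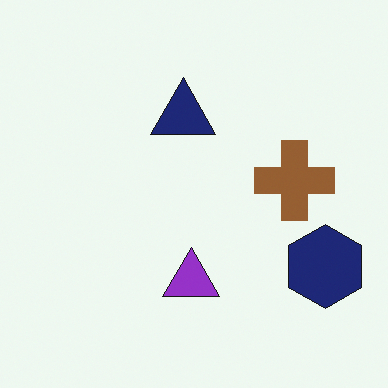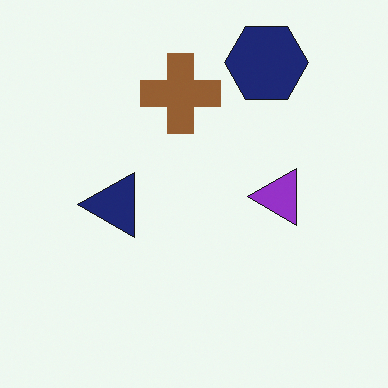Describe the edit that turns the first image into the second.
It was rotated 90° counter-clockwise.

The navy hexagon sits in the bottom-right of the first image and the top-right of the second — consistent with a whole-image 90° counter-clockwise rotation.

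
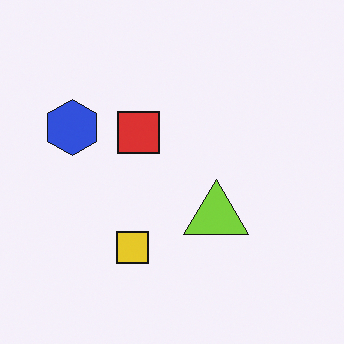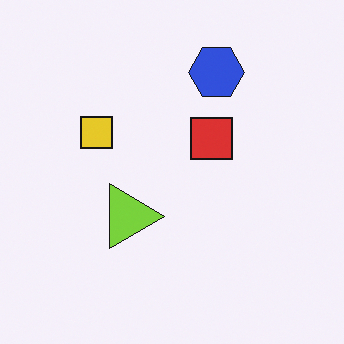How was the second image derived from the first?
The second image is the first rotated 90° clockwise.

The blue hexagon sits in the left of the first image and the top of the second — consistent with a whole-image 90° clockwise rotation.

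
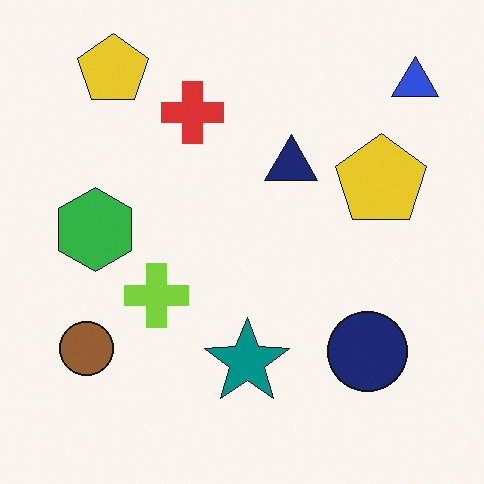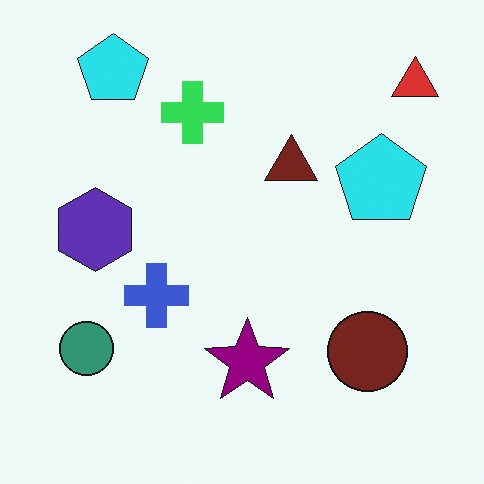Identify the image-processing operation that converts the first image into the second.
It was hue-shifted by a moderate amount.

Every shape's color has rotated by the same amount around the hue wheel — a uniform hue shift.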